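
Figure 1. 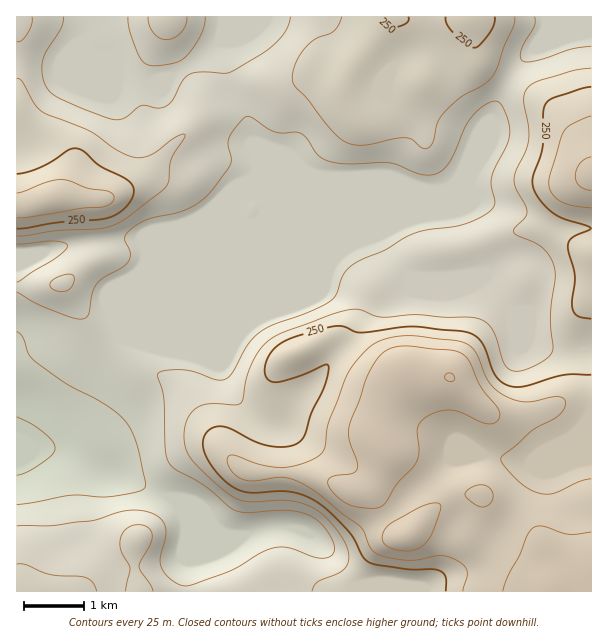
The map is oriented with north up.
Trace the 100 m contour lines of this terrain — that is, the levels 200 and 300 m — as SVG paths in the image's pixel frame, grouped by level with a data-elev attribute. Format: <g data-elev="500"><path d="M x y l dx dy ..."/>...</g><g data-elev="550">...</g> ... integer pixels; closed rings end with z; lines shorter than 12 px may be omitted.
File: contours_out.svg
<g data-elev="200"><path d="M17 292l21 12 28 12 12 3 8-1 3-4 3-20 5-10 7-7 19-10 6-7 1-8-6-13 3-6 9-8 11-6 29-6 12-4 10-6 9-8 23-30 1-6-3-13 1-8 7-11 10-10 6 1 23 14 7 1 14-1 6 2 6 6 10 15 11 6 19 3 42-1 27 10 11 2 10-2 9-8 7-12 13-30 7-9 8-7 10-6 6 1 5 5 4 10 3 11-1 10-17 36-1 11 4 18-3 6-5 4-13 7-13 5-33 5-14 3-30 17-30 14-10 9-8 21-7 8-21 10-36 13-15 10-11 12-13 25-8 7-9 1-21-8-12-2-18 0-7 4 6 25 2 54 2 8 3 5 33 20 24 20 8 5 12 2 42-2 12 2 10 4 11 8 9 14 3 10-3 6-6 3-8 0-28-10-15 0-14 5-31 18-36 13-9 2-12-5-11-12-2-11 6-21 0-9-5-9-11-6-10-3-11 0-39 11-39 5-34 0"/><path d="M17 244l37-3 11 2 3 3-3 5-10 7-38 24"/><path d="M591 46l-21 3-33 11-13 2-3-3 0-8 13-25 1-9"/><path d="M128 17l2 15 10 25 6 7 9 2 21-3 10-7 15-21 3-9 1-9"/><path d="M290 17l-2 10-6 9-11 11-12 9-31 17-27-1-10 2-8 6-10 19-6 7-9 2-17-2-15 11-9 3-12-3-44-18-9-6-6-7-4-12 1-14 4-10 14-21 2-12"/></g><g data-elev="300"><path d="M402 551l14-1 11-8 5-9 6-17 3-9-1-3-8-1-12 4-27 15-7 6-4 8 2 7 6 5z"/><path d="M591 532l-21 2-27-8-6 0-4 2-5 6-8 21-11 19-6 17"/><path d="M359 507l16 1 8-2 14-23 17-17 5-13-1-25 3-6 5-5 12-6 12-1 11 2 25 12 8-1 4-3 2-6-2-6-16-20-12-26-7-8-13-4-49-4-15 5-11 11-9 16-17 50 0 10 8 24 0 8-6 4-19 3-4 5 2 7 9 10 9 5z"/><path d="M477 506l5 1 4-1 6-6 0-8-6-6-10 0-10 6 0 5z"/><path d="M591 157l-6 2-4 3-4 6-2 8 1 6 3 4 6 3 6 2"/></g>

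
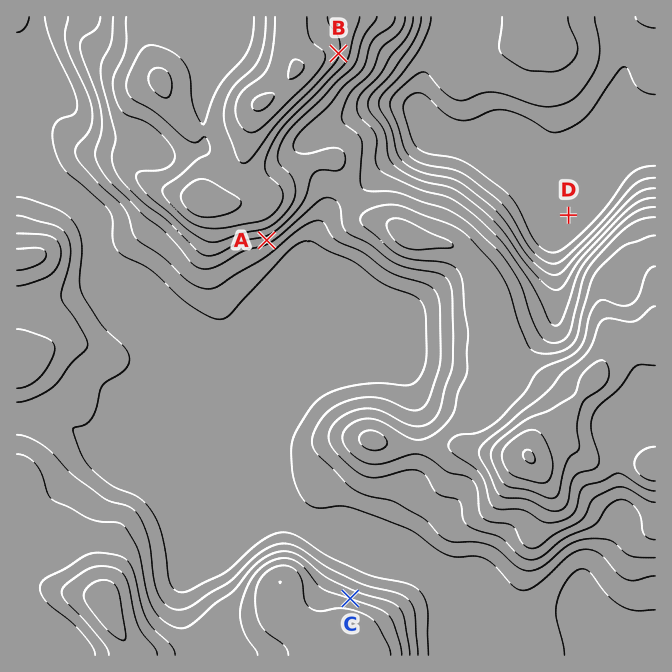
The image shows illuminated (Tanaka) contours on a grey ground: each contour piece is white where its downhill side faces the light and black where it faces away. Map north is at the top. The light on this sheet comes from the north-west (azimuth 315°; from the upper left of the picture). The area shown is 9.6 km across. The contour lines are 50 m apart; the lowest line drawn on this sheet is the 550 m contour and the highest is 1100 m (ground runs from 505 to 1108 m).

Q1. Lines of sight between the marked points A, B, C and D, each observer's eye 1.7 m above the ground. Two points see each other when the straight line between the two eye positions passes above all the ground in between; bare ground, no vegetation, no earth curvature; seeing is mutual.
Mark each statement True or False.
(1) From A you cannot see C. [False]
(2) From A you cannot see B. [True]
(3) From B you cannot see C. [False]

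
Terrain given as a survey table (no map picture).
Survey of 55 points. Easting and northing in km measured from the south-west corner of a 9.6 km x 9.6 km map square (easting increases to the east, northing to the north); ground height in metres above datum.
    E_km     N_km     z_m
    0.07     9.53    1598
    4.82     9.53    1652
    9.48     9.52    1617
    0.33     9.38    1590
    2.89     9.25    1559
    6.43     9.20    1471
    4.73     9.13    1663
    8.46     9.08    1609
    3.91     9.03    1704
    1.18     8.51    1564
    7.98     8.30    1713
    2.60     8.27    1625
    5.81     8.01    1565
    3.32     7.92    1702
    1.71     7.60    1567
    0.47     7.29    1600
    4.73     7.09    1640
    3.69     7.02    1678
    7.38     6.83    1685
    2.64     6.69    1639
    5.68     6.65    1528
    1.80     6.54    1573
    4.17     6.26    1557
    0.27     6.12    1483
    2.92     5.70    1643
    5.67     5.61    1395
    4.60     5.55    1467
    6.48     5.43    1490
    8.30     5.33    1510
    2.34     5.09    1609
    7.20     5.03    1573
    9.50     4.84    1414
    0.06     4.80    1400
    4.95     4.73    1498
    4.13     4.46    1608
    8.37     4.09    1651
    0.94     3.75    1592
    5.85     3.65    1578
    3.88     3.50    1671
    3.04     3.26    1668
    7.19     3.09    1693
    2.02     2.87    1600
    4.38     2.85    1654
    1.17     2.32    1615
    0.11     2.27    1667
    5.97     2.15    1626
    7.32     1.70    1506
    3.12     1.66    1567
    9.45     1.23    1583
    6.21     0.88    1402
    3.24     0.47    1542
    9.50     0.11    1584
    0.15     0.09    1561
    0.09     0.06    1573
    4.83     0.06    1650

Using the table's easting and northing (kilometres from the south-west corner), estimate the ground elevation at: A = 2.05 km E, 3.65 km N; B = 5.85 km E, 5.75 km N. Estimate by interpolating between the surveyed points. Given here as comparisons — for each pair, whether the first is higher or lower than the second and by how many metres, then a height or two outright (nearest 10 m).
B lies lower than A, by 250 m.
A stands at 1670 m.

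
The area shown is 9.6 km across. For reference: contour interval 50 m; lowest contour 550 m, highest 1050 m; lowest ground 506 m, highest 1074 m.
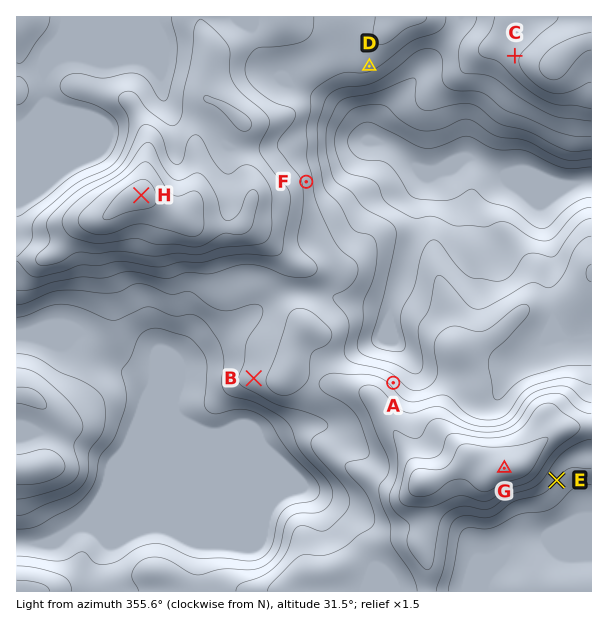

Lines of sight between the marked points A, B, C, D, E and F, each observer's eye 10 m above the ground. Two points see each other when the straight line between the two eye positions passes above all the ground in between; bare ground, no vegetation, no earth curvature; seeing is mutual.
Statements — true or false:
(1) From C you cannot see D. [false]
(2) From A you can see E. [false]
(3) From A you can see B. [false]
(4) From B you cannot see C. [true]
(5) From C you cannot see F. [false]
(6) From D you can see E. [false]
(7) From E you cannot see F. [true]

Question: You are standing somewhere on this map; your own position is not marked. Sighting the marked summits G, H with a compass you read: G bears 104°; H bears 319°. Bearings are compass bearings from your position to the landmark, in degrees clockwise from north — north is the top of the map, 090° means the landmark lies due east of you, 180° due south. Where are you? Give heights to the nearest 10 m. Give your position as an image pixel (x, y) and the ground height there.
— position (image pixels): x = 344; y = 428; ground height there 760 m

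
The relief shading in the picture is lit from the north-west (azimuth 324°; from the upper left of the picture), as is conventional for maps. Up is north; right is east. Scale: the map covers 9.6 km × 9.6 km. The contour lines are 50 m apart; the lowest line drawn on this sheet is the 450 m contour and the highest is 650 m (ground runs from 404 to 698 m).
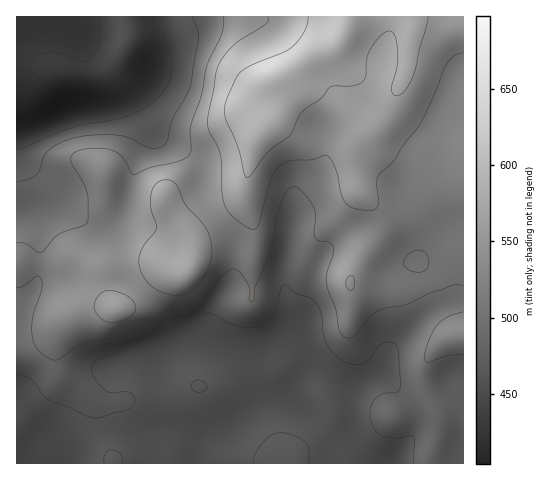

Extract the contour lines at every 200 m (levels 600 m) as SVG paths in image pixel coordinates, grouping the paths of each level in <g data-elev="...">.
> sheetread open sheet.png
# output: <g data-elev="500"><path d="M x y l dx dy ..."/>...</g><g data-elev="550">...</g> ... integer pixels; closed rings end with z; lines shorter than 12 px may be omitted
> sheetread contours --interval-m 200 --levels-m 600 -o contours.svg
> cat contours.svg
<g data-elev="600"><path d="M109 322l13-1 11-7 3-7-5-8-8-5-12-4-7 1-5 4-4 7 0 9 6 8z"/><path d="M169 294l9 1 7-1 11-7 12-18 3-10 1-9-2-13-5-10-19-22-10-20-4-4-6-1-8 2-6 8-1 17 6 21-2 4-13 16-3 14 2 10 7 11 9 7z"/><path d="M349 290l4 0 1-5 0-7-3-3-3 2-2 4 0 5z"/><path d="M268 17l1 3-3 4-30 19-15 18-5 12-8 46 1 11 8 16 3 9 2 37 3 14 4 7 6 5 17 11 4 0 3-5 11-41 4-10 7-8 11-5 19 0 14-5 3 1 8 13 5 25 5 9 5 4 9 3 10 1 6-2 3-7-2-19 1-7 15-15 10-16 18-22 26-60 8-8 8-2"/></g>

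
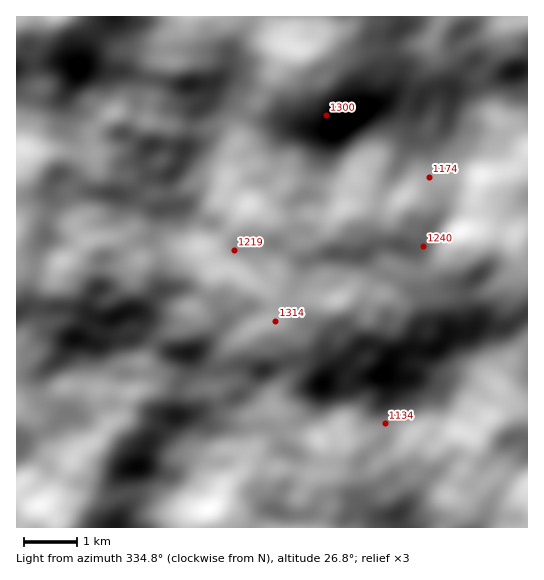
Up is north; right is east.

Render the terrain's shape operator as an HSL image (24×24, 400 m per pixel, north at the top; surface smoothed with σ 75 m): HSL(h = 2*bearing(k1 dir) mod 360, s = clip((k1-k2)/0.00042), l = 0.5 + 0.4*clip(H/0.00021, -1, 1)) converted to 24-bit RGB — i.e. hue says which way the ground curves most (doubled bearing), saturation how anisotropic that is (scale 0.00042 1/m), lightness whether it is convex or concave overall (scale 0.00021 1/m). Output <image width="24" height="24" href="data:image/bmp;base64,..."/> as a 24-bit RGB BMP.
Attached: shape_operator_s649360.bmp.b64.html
<image width="24" height="24" href="data:image/bmp;base64,Qk32BgAAAAAAADYAAAAoAAAAGAAAABgAAAABABgAAAAAAMAGAAATCwAAEwsAAAAAAAAAAAAAdcHiwObY9peU84Wjv9zPLN7/AGXZBAeTRlfi8Nvc0yx5RAsqcnIrgpU+y8ZOy+yEw8t7t66CJTaLDAZ+fYDEnGXIMo+dXryqRI6Lm3g63XRD+OC8xuqnQXqMExAjESIiJEkpxokq0wBculauaMvCfkq3wdai3vLMnd7On5vJUxvUByd9iTyXqmWLasSoRN3GSCsfpac8uc2U9OTC/6VbSS8XDRgmImyAJHhlIxsywkNs0s6gkmO8Q1eN1fPI1vbVd3u/l3i3fiWUPxZhMT1tt610l9R6H0gnK3FASO5XTKpf3aec/s3Q0pjPEF6aITVhNkRcJSFUV4NS4ch3hTlOX9mzzP/Xst3KiWynXjeKlSHOaBm/PCu91J+e02owXSYykNPEZ65PSI4sPawr8+bV9LTZjBePHRMgMC8hGiosP4w4s8BXjsmEcP+ERfNGpkYztHEzMC1eRBhHdTuQOU+Tp0mc95DAo3TJsmZxpnp1k9alZOO9dqQ8/xdK6QC6b0nOJ0myLUSELptFZLxyztV61P9SJC0GMCcDx4wAJxsMIyQPWYgWFTYwTmVnuINizKuf1qAqSO5Xm+6zXEmXditTk0BV4Tyct1u+Ry+NfB+To8dzIWUe5aYa/8BacW4lSmUsvaUOOxkgLGQxJdVBElFYMF9oe6dm0F0s7eins/lsM1cQJx0MXnErVDJovUkmljwPIBMtRkCVwp11n0q7S81B7/PDvmbTYUOOx3mYVVKnYdCbKaBXHEtWHE5OVjxCyFhR6fqx7qFgbBwgZo4tI3UkIRIXmzQq573IGjLjFsHWq7XUqX3Tt9rT1+XIuDTIxVbGhHO4qKXbfpK3pFuJERYjESIRGSkQZ50npvk1u4hf0XaqdLSKWytZPyxPJ/h4dOPXjEDeTU62NKVqelut1ty3t4uOv0Hck7LXtsvolkXR15a+wDzEaxmqSzaIPImaINklodixe37OzKDRg227hw7imrvri//DHEhXZh9jrcyTWGCyT7e/staSiMfCRUbQ3rniimS1rkDMxHyYl0rOkhnTaWLXUnffvcLUzO/cKT7k3YLK337QI3DuwuLkv6bRJgqrHaHzwOLlS0/RqUWezemhdWpLdHVLkZE7gzY0kjE/q7iDiCKkwzvCVrxiK3mesde2ttOGGCFHulB617uvS362dcSjv3y+HDTcSn7NmD9DUREhqtU+08ZAmUVUf1IsjIIyUGU1iLNDj5JBEzSVp4DZ5t3uI3nvque54mVcOiNfOdGOpcyRs1y3poBfXq5PL1NUPR0qaxQ+tXOPs9ahiMmlfjmfsprVr5THgkm6jsPBj8OoAXqTRbbtzrXge3rQyn2p4F02YsRxO4dflVw4kW8qoKcvfU0lPzMnHSxLPaLJo9PWvtzIukl2Vq24RoC6x5jXmXrRlaHTy8HXR3G/BkE8nIZCplJBhmE418F6srdcXTVNdykfvNNNW7JdkluHSVeoF+byNXWlXKRFr1Yovn1rgrJmLqmPczp5zseJN8mCx3GPuWGmHkyVQkiqtz6Uv1N248HI34aaMzacgJ/Q1c2ynFBumlNYLdlUI5yUHC1enz9esbt2l6Rhz9ltLVEoL2ZsybN/ycRHQ1srhKlSO4KWFh9cs0GYw4q+uIKL6aWhelTBa0mU115JvTo/ZbFWrNqKGUVVChApn21WzpE3i3oo0oUAdoEIBC8Sb6Iu51Ace5Y5V6MxJk9HFREiZ406SrxibD8f+sMedZ9FXiVp2Whosera1uvzp6XbQxmFCgw2ai835DYHsToT348Y9/ZCBjYKDCwHqcIbidRjlJ1XFhQwLFRzYsKGQ4k+iGAl+f9GT4EtKmRvlN2AotuHq25BkSMZTyM1EA8kNSlZ2HGUzp2v1MTM8N3XvmfEF3l5BP8hbstOa0I/KEllHo94d3MsQxIVV7dC8+ySiHEgHD4UWP4AhacxbSItvzIfd0FiFxtFKldmT5u65d3Y07zS6dDi2qXgiZ/imeLVRU6mgE+SXJqVHRVCMxMNU0kcMqhz5HUO5KxEGOWJePeeLonFLyvcyb3mqjn1eB6/L5utEOnbqbnT7NvlwYKv1bO7rc7Ii5uyMy+ufnPGo16+IQAz2xa4j9uNfiy74aO53vPYqvngQ9OpN1F7NUiAo12cqBeqxGS/dfLcE9D/abPBwXGN5pWx1qqguceTbql+KlCnoiy0jBtyOQaVa33b6dDerH/w1+T07u3dzoKTeIRFM2tpFn6QKiixnRviyObcqNvMIDhaUVQwhGUz15or6dds0LOKraJ6KjBYJxRZ3i22JnKqMsvds4/S"/>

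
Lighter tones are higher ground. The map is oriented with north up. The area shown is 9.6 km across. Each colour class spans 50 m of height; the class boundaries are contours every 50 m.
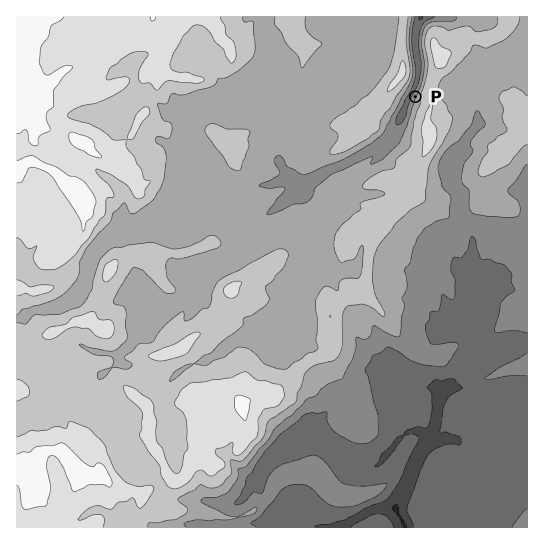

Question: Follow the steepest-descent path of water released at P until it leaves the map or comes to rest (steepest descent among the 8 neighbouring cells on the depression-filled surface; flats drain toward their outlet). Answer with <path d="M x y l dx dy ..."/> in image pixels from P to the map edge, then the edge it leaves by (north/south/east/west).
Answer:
<path d="M415 97l-4-3 6-11 0-4 1-1 0-19-1-1 0-5-2-2 0-20 2-1 0-4 4-9"/>
exit: north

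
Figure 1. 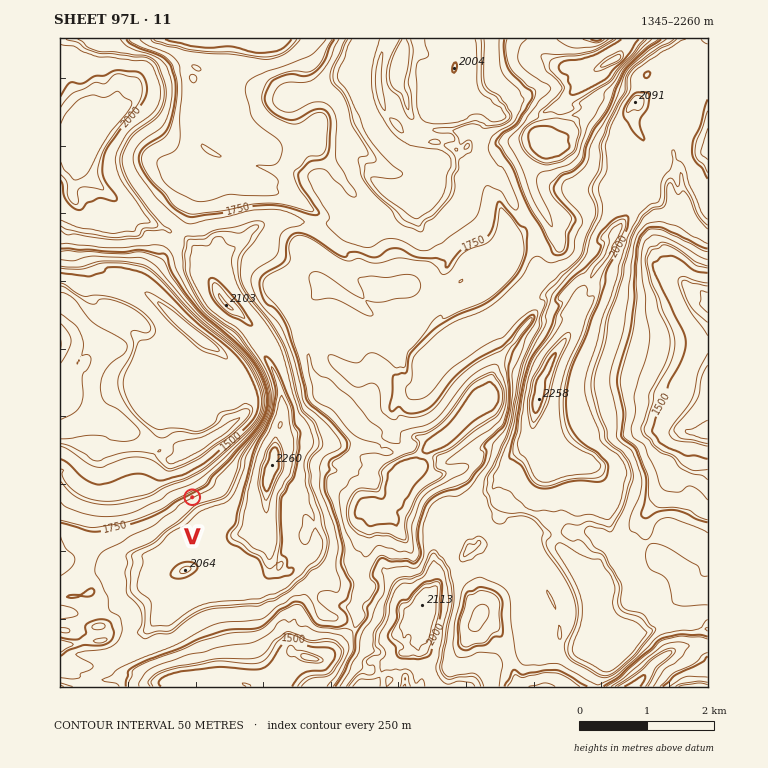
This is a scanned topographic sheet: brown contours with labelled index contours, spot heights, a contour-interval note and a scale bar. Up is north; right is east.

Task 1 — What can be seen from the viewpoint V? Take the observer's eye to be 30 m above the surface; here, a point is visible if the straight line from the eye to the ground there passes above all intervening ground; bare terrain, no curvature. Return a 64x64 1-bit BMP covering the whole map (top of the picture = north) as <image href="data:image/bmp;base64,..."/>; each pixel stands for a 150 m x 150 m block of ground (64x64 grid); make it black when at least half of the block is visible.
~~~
<image width="64" height="64" href="data:image/bmp;base64,Qk0+AgAAAAAAAD4AAAAoAAAAQAAAAEAAAAABAAEAAAAAAAACAAATCwAAEwsAAAIAAAAAAAAA////AAAAAAAAAAAAAAAAAAAAAAAAAAAAAAAAAAAAAAAAAAAAAAAAAAAAAAAAAAAAAAAAAAAAAAAAAAAAAAAAAAAAAAAAAAAAAAAAAAAAAAAAAAAAAAAAAMAAAAAAAAAAwAAAAAAAAADAAAAAAAAAAP+AAAAAAAAA/8AAAAAAAAD/4AAAAAAAAP/4AAAAAAAA/5wAAAAAAAD//6AAAAAAAP8/4AAAAAAA/8fwAAAAAAD/4/AAAAAAAPHw+AAAAAAA//14AAAAAAD//jAAAAAAAP//GAAAAAAA///4AAAAAAD///wAAAAAAP///AAAAAAA///8AAAAAAD5//gAAAAAAPn/+AAAAAAA8P5wAAAAAADw+OAAAAAAAPAx4AAAAAAA+GfgAAAAAAD4T8AAAAAAAP2fgAAAAAAA/z8AAAAAAAD//gAAAAAAAP/4AAAAAAAA//AAAAAAAAD/8AAAAAAAAP/wAAAAAAAA//AAAAAAAAD5wAAAAAAAAGAAAAAAAAAAdAAAAAAAAAB4AAAAAAAAAHAAAAAAAAAAMAAAAAAAAAAQAAAAAAAAABAAAAAAAAAACAAAAAAAAAAEAAAAAAAAAAQAAAAAAAAAAsAAAAAAAAABwAAAAAAAAACgAAAAAAAAAAAAAAAAAAAAAAAAAAAAAAAAAAAAAAAAAAAAAAAAAAAAAAAAAAAAAA=="/>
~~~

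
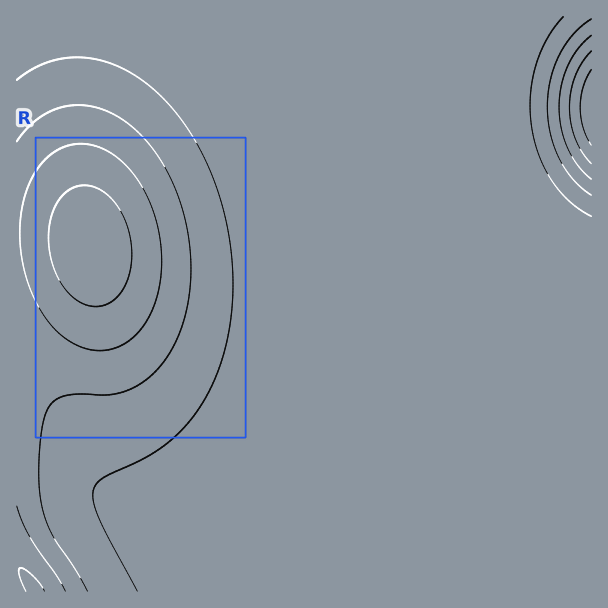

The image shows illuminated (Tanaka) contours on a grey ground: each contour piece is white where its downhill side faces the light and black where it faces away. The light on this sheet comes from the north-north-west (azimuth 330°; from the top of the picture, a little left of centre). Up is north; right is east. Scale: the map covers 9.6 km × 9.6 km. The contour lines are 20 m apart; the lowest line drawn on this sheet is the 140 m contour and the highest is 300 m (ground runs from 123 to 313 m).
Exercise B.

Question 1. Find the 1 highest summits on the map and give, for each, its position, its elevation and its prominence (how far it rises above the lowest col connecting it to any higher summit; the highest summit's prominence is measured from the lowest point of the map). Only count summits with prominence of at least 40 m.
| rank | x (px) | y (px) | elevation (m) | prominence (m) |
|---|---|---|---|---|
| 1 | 90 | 245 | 313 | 190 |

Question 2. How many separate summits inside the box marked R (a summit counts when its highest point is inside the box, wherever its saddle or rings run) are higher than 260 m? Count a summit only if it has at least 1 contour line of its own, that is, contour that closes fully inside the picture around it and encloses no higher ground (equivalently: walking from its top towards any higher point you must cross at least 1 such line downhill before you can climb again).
1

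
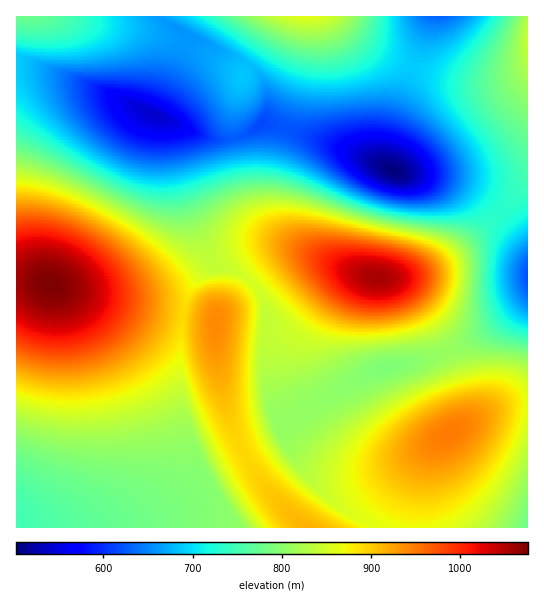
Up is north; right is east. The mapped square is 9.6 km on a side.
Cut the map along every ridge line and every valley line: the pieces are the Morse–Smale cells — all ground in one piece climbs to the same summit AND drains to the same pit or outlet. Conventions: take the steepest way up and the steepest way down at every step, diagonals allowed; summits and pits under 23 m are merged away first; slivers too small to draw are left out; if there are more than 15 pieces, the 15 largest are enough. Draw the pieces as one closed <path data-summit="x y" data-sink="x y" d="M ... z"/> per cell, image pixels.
<path data-summit="377 278" data-sink="394 171" d="M267 123l-5 0-11 9-16 7 13 66 5 10 14 16 15 9 39 18-8-2-26 1-17 10-18 15 7 8 6 16 2 13-3 14 0 26 5 30 8 20 7 10 3 1 92-52 30-4 37-12-7-19-24-36-16-14-16-5 30-3 25-11 32-23 30-30-14-12-27-15-30-8-30-3-62-28z"/><path data-summit="50 285" data-sink="154 114" d="M185 44l-16 39-15 32-37-19-55-23-29-10-17-1 1 219 28 2 69 20 63 12 7-1 4-21 11-16 12-12 0-7-14-25-9-24-9-35-7-47-3-5 41 17 24 0-1-26 8-32 0-7-6-5z"/><path data-summit="50 285" data-sink="17 527" d="M37 281l-21 1 0 245 99 1 8-3 27-14 17-14 16-18 5-13 1-24-9-57 0-44 4-26-70-12z"/><path data-summit="450 433" data-sink="394 171" d="M446 352l-37 12-30 4-99 57 1 8 8 17 23 32 27 25 36 21 41-1 3-41 8-29 6-11 21-15 9-10 1-11-3-16-9-31z"/><path data-summit="307 17" data-sink="394 171" d="M337 16l-180 1 41 23 44 20 15 12 6 7 5 15 0 15-5 14 48 13 78 32-2-14 2-16 10-32 14-37-35-17-16-11z"/><path data-summit="527 39" data-sink="394 171" d="M415 68l-4 5-19 54-5 27 1 12 11 7 36 4 31 10 20 12 15 13 27-33 0-108-25 10-32 2-38-8z"/><path data-summit="215 323" data-sink="17 527" d="M191 316l-8 1-3 24 1 58 8 43 0 19-4 13-10 16-16 14-22 15-21 8 189 1-40-41-14-21-14-25-9-26-8-32-4-26 0-35z"/><path data-summit="215 323" data-sink="394 171" d="M253 283l-31 26-6 10 0 38 4 26 8 32 9 26 14 25 14 21 41 41 68 0-1-3-34-18-14-12-28-32-13-24-4-14 7-4-11-15-11-35 0-65-6-16z"/><path data-summit="450 433" data-sink="527 523" d="M527 403l-17 1-21 7-36 20-20 15-6 11-6 16-5 36 1 19 111-1z"/><path data-summit="21 17" data-sink="154 114" d="M66 16l-49 0-1 45 17 2 29 10 55 23 37 19 15-32 15-38-13-6-29-8-47-7z"/><path data-summit="377 278" data-sink="527 275" d="M501 212l-39 36-24 16-25 11-30 3 16 5 16 14 18 26 14 28 24-11 18-11 24-18 15-16 0-50-15-20z"/><path data-summit="377 278" data-sink="154 114" d="M171 121l-2 1 3 5 4 34 12 48 9 24 20 34 21 5 11 8 5 1 16-14 17-10 26-1 8 2-46-22-8-5-14-16-8-18-11-58-24 0z"/><path data-summit="527 39" data-sink="438 17" d="M527 16l-94 0-20 51 20 8 38 8 24 0 18-4 15-9z"/><path data-summit="450 433" data-sink="527 275" d="M527 296l-14 15-24 18-42 22 12 32 4 18 1 13-5 13 40-20 29-5z"/><path data-summit="307 17" data-sink="438 17" d="M431 16l-94 1 25 24 16 11 35 16z"/>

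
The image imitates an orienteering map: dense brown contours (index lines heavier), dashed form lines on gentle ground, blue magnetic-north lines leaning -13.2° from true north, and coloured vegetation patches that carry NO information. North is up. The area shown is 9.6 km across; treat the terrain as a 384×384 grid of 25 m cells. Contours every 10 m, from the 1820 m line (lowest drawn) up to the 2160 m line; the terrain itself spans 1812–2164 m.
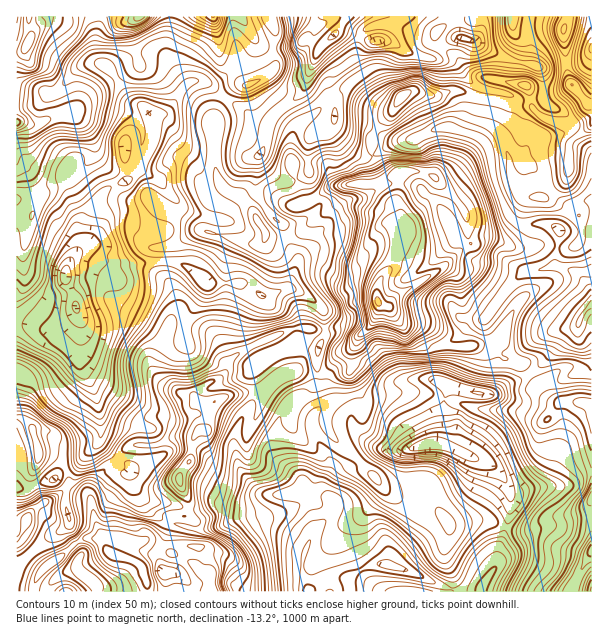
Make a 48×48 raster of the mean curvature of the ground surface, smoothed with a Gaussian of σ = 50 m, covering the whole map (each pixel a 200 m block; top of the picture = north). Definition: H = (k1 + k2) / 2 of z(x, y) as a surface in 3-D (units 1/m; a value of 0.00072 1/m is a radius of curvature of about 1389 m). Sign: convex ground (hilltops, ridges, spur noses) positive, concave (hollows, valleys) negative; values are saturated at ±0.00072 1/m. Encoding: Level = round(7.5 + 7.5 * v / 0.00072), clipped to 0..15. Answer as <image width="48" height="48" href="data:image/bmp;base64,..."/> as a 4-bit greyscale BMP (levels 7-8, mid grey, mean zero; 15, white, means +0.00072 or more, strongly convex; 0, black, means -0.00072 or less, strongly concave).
<image width="48" height="48" href="data:image/bmp;base64,Qk32BAAAAAAAAHYAAAAoAAAAMAAAADAAAAABAAQAAAAAAIAEAAATCwAAEwsAABAAAAAAAAAAAAAAABEREQAiIiIAMzMzAERERABVVVUAZmZmAHd3dwCIiIgAmZmZAKqqqgC7u7sAzMzMAN3d3QDu7u4A////AG02tiRmu1lX4EqIVleUiaqoIXdEeqhr6F2yMkZ31gJ59HuIVYdkaHUgOsZzR5hF3Eb/M4y6xXmol+qHVYmIhTRHvaZWIohkfXJK8H2GZaqc38aHVWmIiHVYq6dURGmXfMZCj9uczHmZt3V3Z0iIiER4ibmGSZiWZctnBbmn2ENIEVV4dlWYmTapiaqah8llWP2ICOSIJau6plaKqWhomGqpiaiacoypeUv3O+N0RDPGSWZmeZg1VqqIiYd4c0iHjiJobud1aY+0eYMjNHVEWdh4mYaJZEVUJIkQmLVVZt90iGWrlFWKrcmavJeHNndmU36HkG2FY072iCuoZGuInMq97IRER4uoh124oRbJhQH2hk1WeLh6thABVCNUdquHZ11pxkKey5bZoW1Hm5aqdWdBAmZoZ6pmV3+vp4R3UWfO9E2EmlmXe4eZd2Z2R5uGZ+6GZ1SrqWSGtijDeViGi2V4iWeIm5vWd5pDV0V3d0mpylS3OWWGe3eIeK3bumaaqndGmEdVeJ7Ij+iqQ4hVV3iquHMACJiKulmIhFZXi6t9xjWbqWh8liRVMRNnVYqDRrypVGZ6unVFe1RZvndd2TNCE4u7mpWrh6iHRmaLyWQ0q7RVaGPJiIVbuIiJmrpouWRFd2Z6uHZFh522V3C89EbXis/XiEaHNFVndmZXiZdpqXfP17U2+0j5mXd4yVRGNmd4dVd2abhqqIZWjNWEH57ZqkYjy0Z3NWeYQ4mHaLl3iIYxSnAIPu+FhSlzfoVngpWKVKqGZoqleWVFhyN6T9tyMDhmOtl3iLp1WJhleJqBJkVnI3m7XbSvkYpXVau6mLuhGZhmi7k1aVV5dppKaOhF/qvGdkWIV7iUKId2ZTNViFablGdatJqIS8SYRWdGd8l3VnZpy7lmV5vJdXVj11uYhXnVXKqZyqtZVmV7h2iszKe6eYeCrFqahjmriHmUmY1IV3Wad1a9dVfkJ5Ziarq7ZUurREQxiZ1nZpd4eJdWZ2yBmWhlm4m5c2zJBIZ5umi4eGeJq4NriIlKzKRDRrulVarHCrvFNmaZiWRm2ka5iqiJZ3rvt1mBaqmyK5l6lpp1mXhiZUi3qXmIeAat/cqXzWmgiXZd1nl1WZl4SpeXtzQ43DtkQn//7JqQqGZb5Vh2RKs1hLlnx0UF6lt2eDMQeZuBp3hqxWhDV5gVopd3uGlVtyVVb3ABWWY0p3dZtaynrbg0pISJuWdlqlU0e5ZEESNoeINYW8fLu7h4hFWaundzi6hEqL92dFiIh1zoN1Npq6hlFFaqpzWGNqtFyZ+nmXeImKkRf4Q1ibplWZWJZqpFhFqFm4/+7ryWM6Va62FFaqdpqpYzOM7pVSyKVoe/dqV97/lO+J65NERquYdliGaPtgqWmIZpZVjbdDAMcsxKUiNoh2d3uVdq2SKqesYQA5dWMkRdhPxHtldERVZmmEmqcHBZoANZuYQFi6dPk554qVnZM0ZllUts4FgEuEiIuhJFvlePtaqYp2bf9UZ483pOiFmUncqHmpqTrzd/1Q=="/>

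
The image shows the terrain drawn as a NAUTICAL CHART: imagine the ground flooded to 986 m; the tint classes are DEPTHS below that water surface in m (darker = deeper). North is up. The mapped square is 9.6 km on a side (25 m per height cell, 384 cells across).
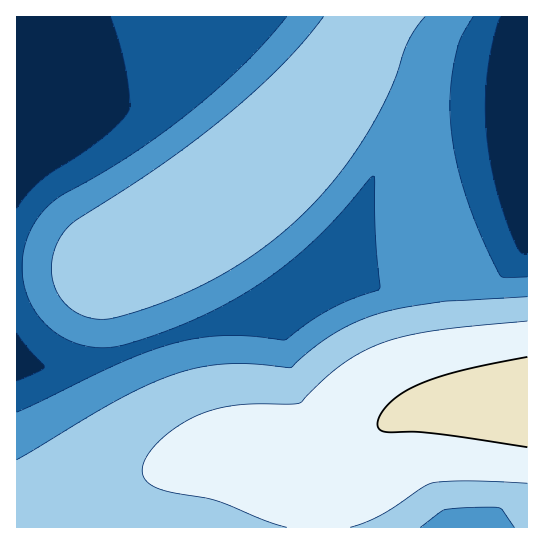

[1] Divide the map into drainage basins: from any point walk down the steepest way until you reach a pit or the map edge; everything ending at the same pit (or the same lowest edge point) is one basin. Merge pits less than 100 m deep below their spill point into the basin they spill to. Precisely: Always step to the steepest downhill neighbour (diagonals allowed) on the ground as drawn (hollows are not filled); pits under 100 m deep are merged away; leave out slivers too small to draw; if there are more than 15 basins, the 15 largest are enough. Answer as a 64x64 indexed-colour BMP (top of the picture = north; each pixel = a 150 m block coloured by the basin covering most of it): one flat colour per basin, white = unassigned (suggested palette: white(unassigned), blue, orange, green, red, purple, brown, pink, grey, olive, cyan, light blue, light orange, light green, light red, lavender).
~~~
<image width="64" height="64" href="data:image/bmp;base64,Qk12CAAAAAAAAHYAAAAoAAAAQAAAAEAAAAABAAQAAAAAAAAIAAATCwAAEwsAABAAAAAAAAAA////ALR3HwAOf/8ALKAsACgn1gC9Z5QAS1aMAMJ34wB/f38AIr28AM++FwDox64AeLv/AIrfmACWmP8A1bDFACIiIiIiIiIiIiIiIiIiIiIiIiIzMzMzMzMzMzMzMzMzIiIiIiIiIiIiIiIiIiIiIiIiIjMzMzMzMzMzMzMzMzMRESIiIiIiIiIiIiIiIiIiIiIiMzMzMzMzMzMzMzMzMxEREREiIiIiIiIiIiIiIiIiIiIzMzMzMzMzMzMzMzMzERERERESIiIiIiIiIiIiIiIiIjMzMzMzMzMzMzMzMzMRERERERESIiIiIiIiIiIiIiIiMzMzMzMzMzMzMzMzMxERERERERERIiIiIiIiIiIiIiIjMzMzMzMzMzMzMzMzEREREREREREREiIiIiIiIiIiIiMzMzMzMzMzMzMzMzMRERERERERERERESIiIiIhERERETMzMzMzMzMzMzMzMxERERERERERERERERERERERERERETMzMzMzMzMzMzMzEREREREREREREREREREREREREREREzMzMzMzMzMzMzMRERERERERERERERERERERERERERERMzMzMzMzMzMzMxERERERERERERERERERERERERERERETMzMzMzMzMzMzERERERERERERERERERERERERERERERETMzMzMzMzMzMRERERERERERERERERERERERERERERERETMzMzMzMzMxERERERERERERERERERERERERERERERERERERETMzMzERERERERERERERERERERERERERERERERERERESIiIiIRERERERERERERERERERERERERERERERERERERIiIiIhERERERERERERERERERERERERERERERERERERIiIiIiEREREREREREREREREREREREREREREREREREREiIiIiIRERERERERERERERERERERERERERERERERERESIiIiIhERERERERERERERERERERERERERERERERERESIiIiIiERERERERERERERERERERERERERERERERERERIiIiIiIREREREREREREREREREREREREREREREREREREiIiIiIhERERERERERERERERERERERERERERERERERESIiIiIiERERERERERERERERERERERERERERERERERERIiIiIiIREREREREREREREREREREREREREREREREREREiIiIiIhERERERERERERERERERERERERERERERERERESIiIiIiERERERERERERERERERERERERERERERERERESIiIiIiIRERERERERERERERERERERERERERERERERERIiIiIiIhEREREREREREREREREREREREREREREREREREiIiIiIiERERERERERERERERERERERERERERERERERESIiIiIiIRERERERERERERERERERERERERERERERERESIiIiIiIhERERERERERERERERERERERERERERERERERIiIiIiIiEREREREREREREREREREREREREREREREREREiIiIiIiIREREREREREREREREREREREREREREREREREiIiIiIiIhERERERERERERERERERERERERERERERERESIiIiIiIiERERERERERERERERERERERERERERERERERIiIiIiIiIREREREREREREREREREREREREREREREREREiIiIiIiIhERERERERERERERERERERERERERERERERESIiIiIiIiERERERERERERERERERERERERERERERERERIiIiIiIiIRERERERERERERERERERERERERERERERERIiIiIiIiIhEREREREREREREREREREREREREREREREREiIiIiIiIiERERERERERERERERERERERERERERERERESIiIiIiIiIRERERERERERERERERERERERERERERERERIiIiIiIiIhEREREREREREREREREREREREREREREREREiIiIiIiIiERERERERERERERERERERERERERERERERESIiIiIiIiIRERERERERERERERERERERERERERERERERIiIiIiIiIhEREREREREREREREREREREREREREREREREiIiIiIiIiERERERERERERERERERERERERERERERERESIiIiIiIiIRERERERERERERERERERERERERERERERERIiIiIiIiIhEREREREREREREREREREREREREREREREREiIiIiIiIiEREREREREREREREREREREREREREREREREiIiIiIiIiIRERERERERERERERERERERESERERERERIiIiIiIiIiIhEREREREREREREREREREREREiIiIiIiIiIiIiIiIiIiERERERERERERERERERERERESIiIiIiIiIiIiIiIiIiIREREREREREREREREREREREREiIiIiIiIiIiIiIiIiIhERERERERERERERERERERERERIiIiIiIiIiIiIiIiIiERERERERERERERERERERERERESIiIiIiIiIiIiIiIiIREREREREREREREREREREREREREiIiIiIiIiIiIiIiIhERERERERERERERERERERERERESIiIiIiIiIiIiIiIiEREREREREREREREREREREREREREiIiIiIiIiIiIiIiIRERERERERERERERERERERERERERIiIiIiIiIiIiIiIhEREREREREREREREREREREREREREiIiIiIiIiIiIiIi"/>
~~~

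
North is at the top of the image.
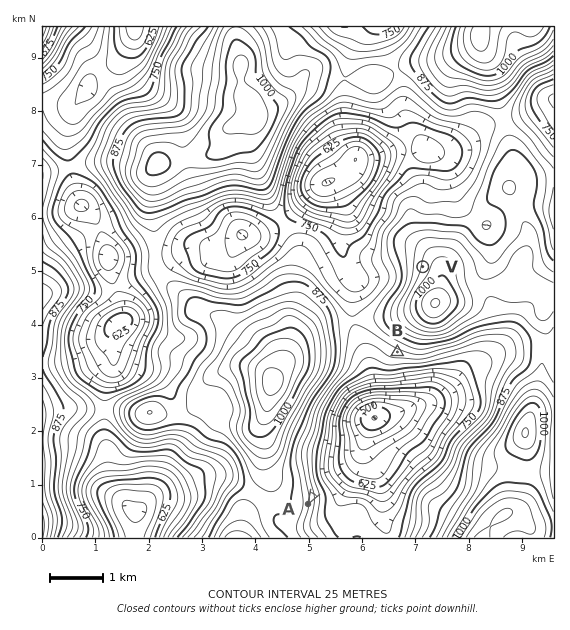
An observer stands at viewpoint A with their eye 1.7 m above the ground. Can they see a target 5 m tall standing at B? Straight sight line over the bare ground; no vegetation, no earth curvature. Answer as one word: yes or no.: yes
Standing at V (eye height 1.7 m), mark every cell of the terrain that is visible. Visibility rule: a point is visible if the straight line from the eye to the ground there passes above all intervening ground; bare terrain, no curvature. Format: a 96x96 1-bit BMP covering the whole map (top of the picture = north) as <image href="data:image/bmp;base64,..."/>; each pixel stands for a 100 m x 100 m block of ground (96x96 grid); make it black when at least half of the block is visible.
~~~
<image width="96" height="96" href="data:image/bmp;base64,Qk2+BAAAAAAAAD4AAAAoAAAAYAAAAGAAAAABAAEAAAAAAIAEAAATCwAAEwsAAAIAAAAAAAAA////AAAAAAAAAAAAP/wAAAAAAAAAAAAAP/wAAAAAAAAAAAAAH/wAAAAAAAAAAAAAD+IAAAAAAAAAAAAAB4IAAAAAAAAAAAAAAwYAAAAAAAAAAAAAAAcAAAAAAAAAAAAAAAcAAAAAAAAAAAAAAAcAAAAAAAAAAAAAAA+AAAAAAAAAAAAAAB+AAAAAAAAAAAAAAB+AAAAAAAAAAAAAAB+AAAAAAAAAAAAAAA+AAAAAAAAAAAAAAA+AAAAAAAAAAAAAAA+AAAAAAAAAAAAAAB/AAAAAAAAAAAAAAB/AAAAAAAAAAAAAAB/AAAAAAAAAAAAAAB/gAAAAAAAAAAAAAB/gAAAAAAAAAAAAAB/gAAAAAAAAAAAAAB/wAAAAAAAAAAAAAB/wAAAAAAAAAAAAAA/4AAAAAAAAAAAAAA/4AAAAAAAAAAAAAA/8AAAAAAAAAAAAAA/8AAAAAAAAAAAAAA/+AAAAAAAAAAAAAB/+AAAAAAAAAAAAAB//AAAAAAAAAAAAAB//gAAAAAAAAAAAAD//gAAAAACAAAAAAAP/gAAAAACAAAAAAAf/wAAAAACAAAAAAA//wAAAAADAAAAAAA//4AAAAADAAAAAAB//4AAAAADAAAAAAA//4AAAAADAAAAAAAP/8AAAAADgAAAAAAP/+AAAAADwAAAAAAP//gAAAAD4AAAD4Af//wAAAAD8AAAH4Af//4AAAAD+AAAPwA////AAAAD/AAAPAAf///+AAAD/AAA+AAf/+A/AAAD/gAB8AAf/8AfAAAD/AAH4AAf/8APAAAD/AAP4AAf/+AOAAAD/AAf4AAf//gOAAAD+AAf4AAf//wOAAAD+AAf8AAP///8AAAD8AAf8AAH//H4AAAD8AAf+AAH/8HwAAAD4AAf/AAH/4DwAAADwAAf/gAH/wBgAAADgAA//wAP/AAAAAADAAA//4A/+AAAAAACAAB//+H/8AAAAAACAAB/////4AAAAAACAAB/////wAAAAAAAAAA/////gAAAAAAAAAA/////AAAAAAAAAAA////+AAAAAAAAAAA////+AAAAAAAAAAA////+AAAAAAAAAAA////+AAAAAAAAAAA////+AAAAAAAAAAAf////AAAAAAAAAAAPn///AAAAAAAAAAAPA///gAAAAAAAAAAEAP//gAAAAAAAAAAAAP//wAAAAAAAAAAAAP//4AAAAAAAAAAAAP//8AAAAAAAAAAAAH///AAAAAAAAAAAAAf//4AAAAAAAAAAAAP///8AAAAAAAAAAAP///+AAAAAAAAAAAP///+AAAAAAAAAAAP////AAAAAAAAAAAOP////4AAAAAAAAAEH////8AAAAAAAAAAD/////AAAAAAAAAAD/////8AAAAAAAAQB//////AAAAAAAB4A/gH///gAAAAAAB4AfAD///gAAAAAAA8AHAB///wAAAAAAAcAAAAA/+AAAAAAAAcAAAAAP8IAAAAAAAMAAAAAH4AAAAAAAAMAAAAADwEAAAAAAAMAAAAABAHAAAAAAAAAAAAAAAHg="/>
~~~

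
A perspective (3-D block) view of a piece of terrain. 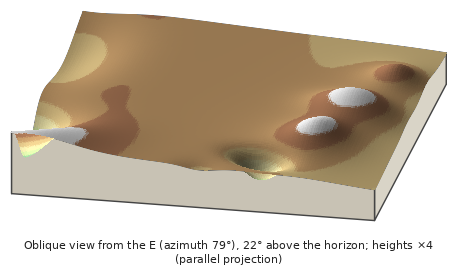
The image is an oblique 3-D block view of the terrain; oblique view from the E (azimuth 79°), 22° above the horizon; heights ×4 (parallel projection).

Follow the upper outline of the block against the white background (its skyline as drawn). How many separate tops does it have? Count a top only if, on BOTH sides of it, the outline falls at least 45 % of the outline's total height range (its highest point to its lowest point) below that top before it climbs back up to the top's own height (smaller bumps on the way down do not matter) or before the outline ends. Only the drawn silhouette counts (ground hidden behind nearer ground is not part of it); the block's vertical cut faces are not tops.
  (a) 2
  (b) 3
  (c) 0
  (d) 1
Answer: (c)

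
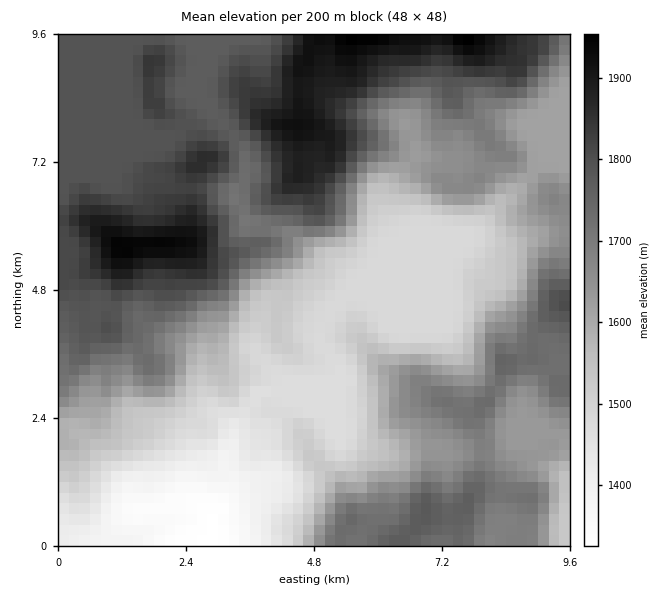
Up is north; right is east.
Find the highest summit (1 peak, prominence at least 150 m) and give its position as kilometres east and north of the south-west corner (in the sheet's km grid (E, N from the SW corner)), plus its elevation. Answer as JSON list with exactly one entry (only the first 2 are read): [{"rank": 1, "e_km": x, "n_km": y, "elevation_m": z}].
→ [{"rank": 1, "e_km": 1.21, "n_km": 5.59, "elevation_m": 1949}]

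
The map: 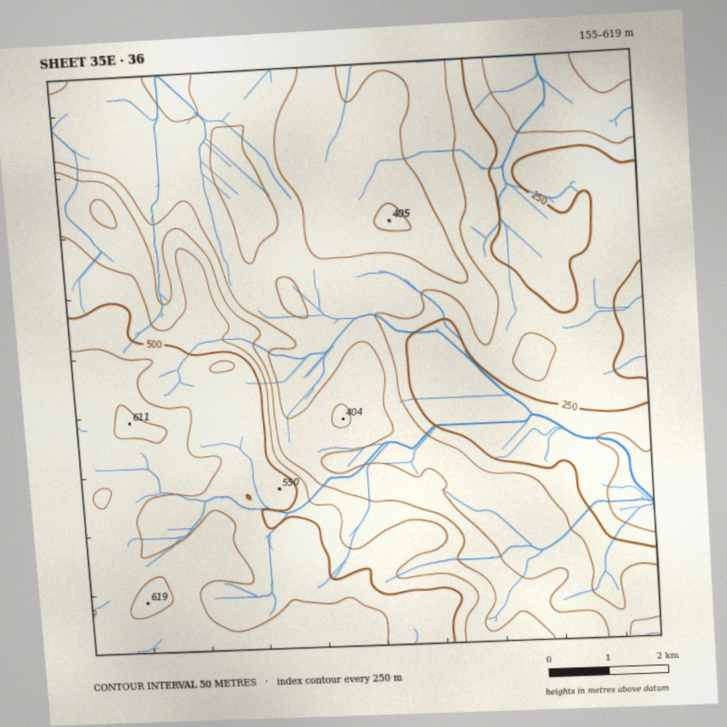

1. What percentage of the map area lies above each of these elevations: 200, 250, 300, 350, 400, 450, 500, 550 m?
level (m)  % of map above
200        96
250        86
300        71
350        49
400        35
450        29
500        23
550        12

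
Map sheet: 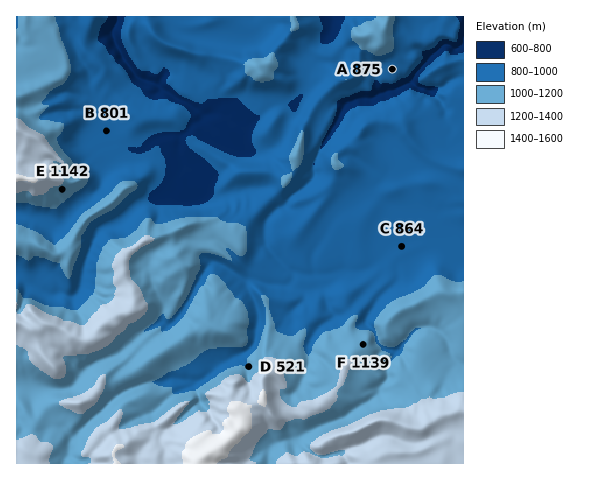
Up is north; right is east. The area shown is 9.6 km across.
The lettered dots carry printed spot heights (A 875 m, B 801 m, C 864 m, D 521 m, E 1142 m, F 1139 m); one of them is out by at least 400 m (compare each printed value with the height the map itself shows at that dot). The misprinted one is D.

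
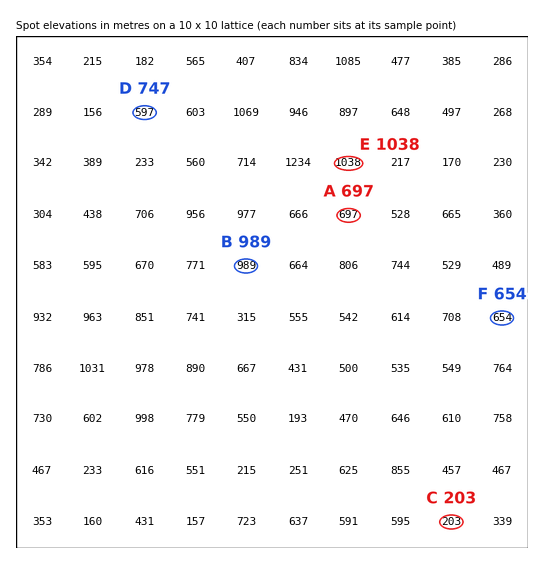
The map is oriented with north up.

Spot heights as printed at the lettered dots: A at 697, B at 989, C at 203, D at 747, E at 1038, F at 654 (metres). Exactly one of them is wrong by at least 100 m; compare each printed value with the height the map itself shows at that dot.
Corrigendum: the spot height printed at D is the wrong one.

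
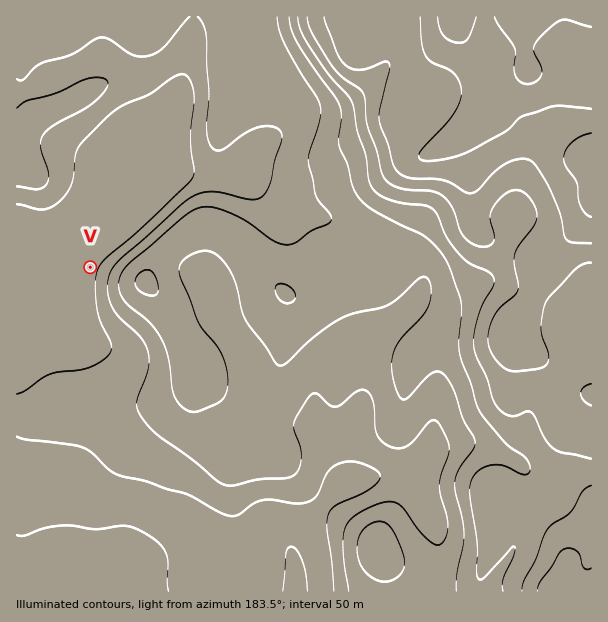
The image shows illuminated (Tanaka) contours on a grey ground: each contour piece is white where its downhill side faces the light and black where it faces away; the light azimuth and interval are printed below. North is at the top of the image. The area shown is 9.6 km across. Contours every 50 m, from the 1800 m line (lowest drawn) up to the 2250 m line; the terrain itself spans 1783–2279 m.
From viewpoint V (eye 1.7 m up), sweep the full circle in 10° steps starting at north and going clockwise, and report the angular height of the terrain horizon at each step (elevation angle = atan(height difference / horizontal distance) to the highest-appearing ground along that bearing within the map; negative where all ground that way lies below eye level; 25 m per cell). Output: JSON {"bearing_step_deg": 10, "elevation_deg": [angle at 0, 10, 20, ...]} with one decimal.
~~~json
{"bearing_step_deg": 10, "elevation_deg": [1.4, 1.1, 0.9, 1.3, 2.4, 3.4, 3.3, 6.0, 8.9, 11.0, 12.2, 12.5, 11.8, 10.3, 8.3, 6.0, 3.6, 1.5, 1.3, 1.1, 0.8, 0.3, -1.0, -1.2, -0.7, -0.2, 0.2, 0.4, 0.5, 0.5, 0.2, 0.3, 2.2, 2.5, 1.7, 1.5]}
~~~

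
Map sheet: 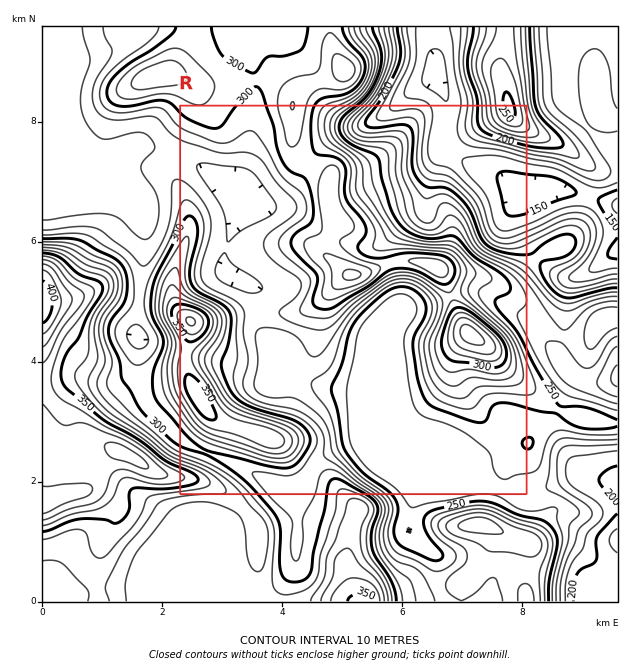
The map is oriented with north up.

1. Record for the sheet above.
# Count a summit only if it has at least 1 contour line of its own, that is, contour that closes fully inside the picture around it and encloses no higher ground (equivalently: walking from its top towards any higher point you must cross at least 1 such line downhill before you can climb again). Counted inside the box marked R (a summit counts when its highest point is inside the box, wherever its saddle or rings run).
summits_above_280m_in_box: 5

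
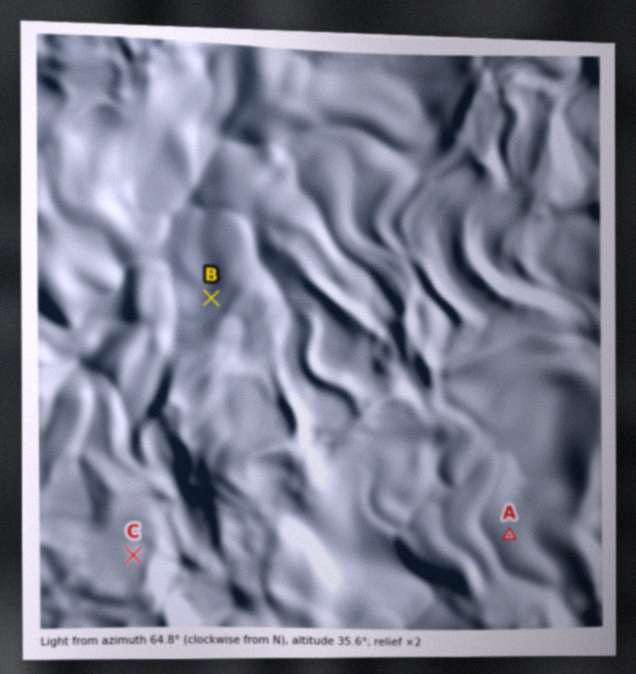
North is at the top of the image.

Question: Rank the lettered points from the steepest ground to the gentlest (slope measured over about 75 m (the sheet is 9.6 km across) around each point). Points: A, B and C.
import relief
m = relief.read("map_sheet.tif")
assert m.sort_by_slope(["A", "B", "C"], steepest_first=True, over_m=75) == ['B', 'C', 'A']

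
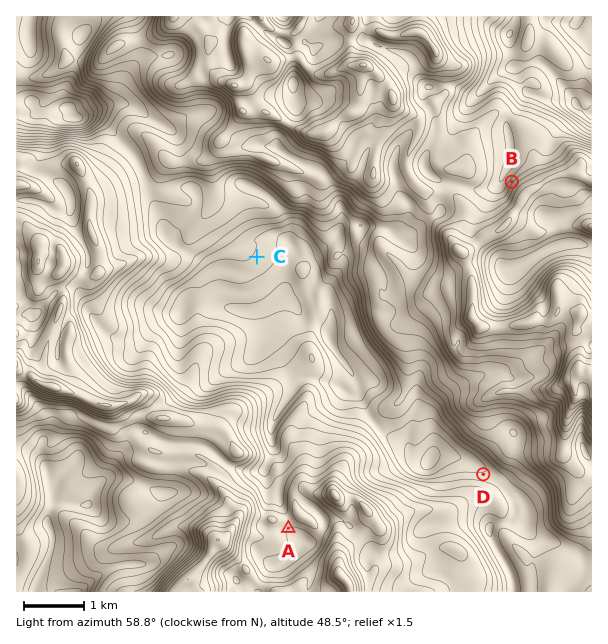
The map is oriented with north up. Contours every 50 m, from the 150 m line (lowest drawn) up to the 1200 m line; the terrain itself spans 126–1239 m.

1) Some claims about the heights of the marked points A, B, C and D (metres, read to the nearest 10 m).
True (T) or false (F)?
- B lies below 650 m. F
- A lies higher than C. T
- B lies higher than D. T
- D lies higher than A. F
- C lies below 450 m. T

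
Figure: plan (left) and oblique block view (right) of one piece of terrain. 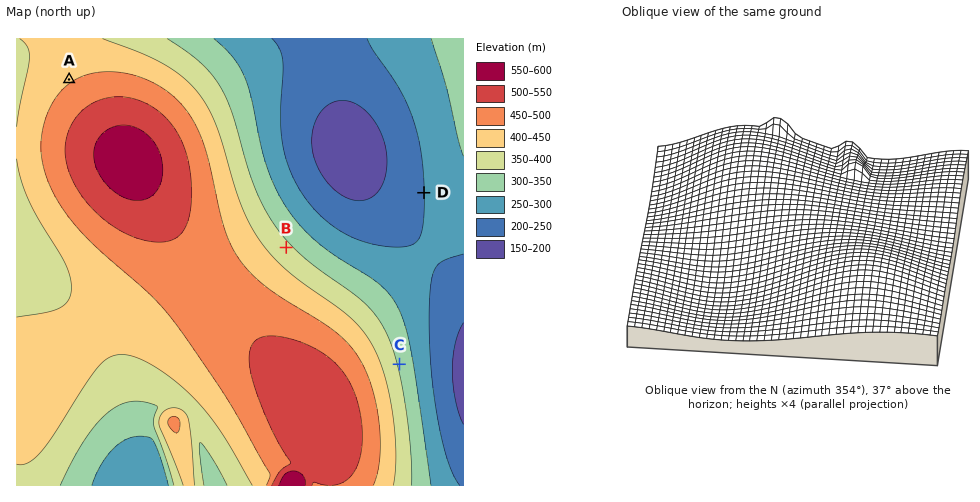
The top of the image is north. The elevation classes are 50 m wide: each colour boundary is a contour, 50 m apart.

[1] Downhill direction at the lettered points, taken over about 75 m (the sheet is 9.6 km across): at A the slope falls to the NW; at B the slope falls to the NE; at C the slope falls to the E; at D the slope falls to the W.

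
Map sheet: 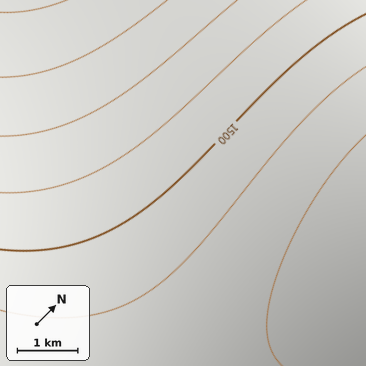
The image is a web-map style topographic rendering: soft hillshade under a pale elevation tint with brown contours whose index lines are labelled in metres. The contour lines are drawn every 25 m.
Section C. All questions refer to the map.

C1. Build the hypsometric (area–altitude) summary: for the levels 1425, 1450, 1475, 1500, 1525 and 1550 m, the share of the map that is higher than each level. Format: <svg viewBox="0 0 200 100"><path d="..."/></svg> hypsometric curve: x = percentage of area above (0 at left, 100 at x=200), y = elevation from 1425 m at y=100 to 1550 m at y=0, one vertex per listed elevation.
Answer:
<svg viewBox="0 0 200 100"><path d="M187 100l-19-20-26-20-33-20-38-20-46-20"/></svg>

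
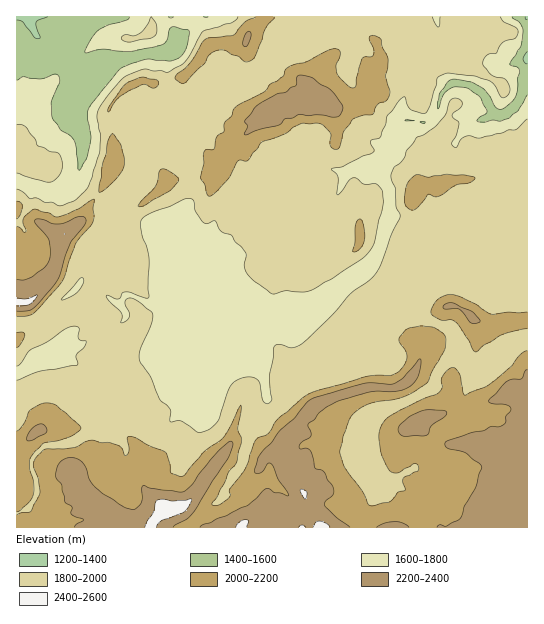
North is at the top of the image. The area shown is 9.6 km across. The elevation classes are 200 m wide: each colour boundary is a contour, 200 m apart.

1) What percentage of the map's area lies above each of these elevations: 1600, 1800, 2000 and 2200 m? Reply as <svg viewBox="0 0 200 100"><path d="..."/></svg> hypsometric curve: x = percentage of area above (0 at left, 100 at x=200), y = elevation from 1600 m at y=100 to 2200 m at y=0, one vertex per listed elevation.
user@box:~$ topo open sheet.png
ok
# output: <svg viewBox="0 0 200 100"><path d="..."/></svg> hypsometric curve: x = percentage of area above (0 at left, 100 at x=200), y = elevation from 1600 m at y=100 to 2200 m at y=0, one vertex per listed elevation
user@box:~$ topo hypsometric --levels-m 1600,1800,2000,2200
<svg viewBox="0 0 200 100"><path d="M191 100l-36-33-94-34-40-33"/></svg>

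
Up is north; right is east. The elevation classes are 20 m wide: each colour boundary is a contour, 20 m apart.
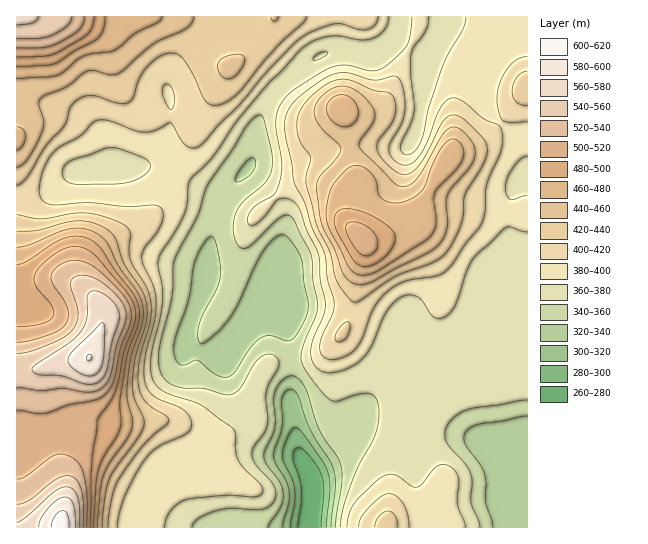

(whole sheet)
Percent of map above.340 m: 91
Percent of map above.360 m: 82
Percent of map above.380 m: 61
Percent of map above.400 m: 43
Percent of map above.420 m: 33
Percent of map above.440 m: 24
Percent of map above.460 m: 18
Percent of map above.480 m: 13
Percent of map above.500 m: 10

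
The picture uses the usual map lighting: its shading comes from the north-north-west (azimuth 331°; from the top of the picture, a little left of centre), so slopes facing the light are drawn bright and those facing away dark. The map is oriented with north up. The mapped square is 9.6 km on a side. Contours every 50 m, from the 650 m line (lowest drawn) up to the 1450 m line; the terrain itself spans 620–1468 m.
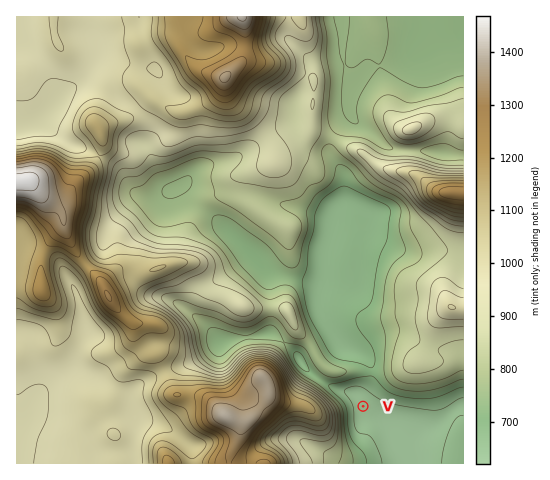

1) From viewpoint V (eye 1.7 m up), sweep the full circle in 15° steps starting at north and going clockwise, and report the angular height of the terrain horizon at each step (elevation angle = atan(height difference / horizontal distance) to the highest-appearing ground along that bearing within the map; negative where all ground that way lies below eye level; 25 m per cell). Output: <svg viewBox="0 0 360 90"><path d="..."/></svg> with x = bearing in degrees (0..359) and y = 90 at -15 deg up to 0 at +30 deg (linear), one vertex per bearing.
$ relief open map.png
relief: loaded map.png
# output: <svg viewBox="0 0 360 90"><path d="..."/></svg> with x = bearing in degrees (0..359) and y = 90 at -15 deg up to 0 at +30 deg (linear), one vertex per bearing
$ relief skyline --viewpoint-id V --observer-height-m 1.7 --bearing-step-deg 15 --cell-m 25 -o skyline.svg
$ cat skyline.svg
<svg viewBox="0 0 360 90"><path d="M0 48l15 1 15-4 15-5 15 2 15 8 15 8 15 0 15 1 15 2 15 0 15-4 15-4 15-6 15-8 15-12 15-12 15-9 15 2 15 12 15 23 15 2 15-1 15 2"/></svg>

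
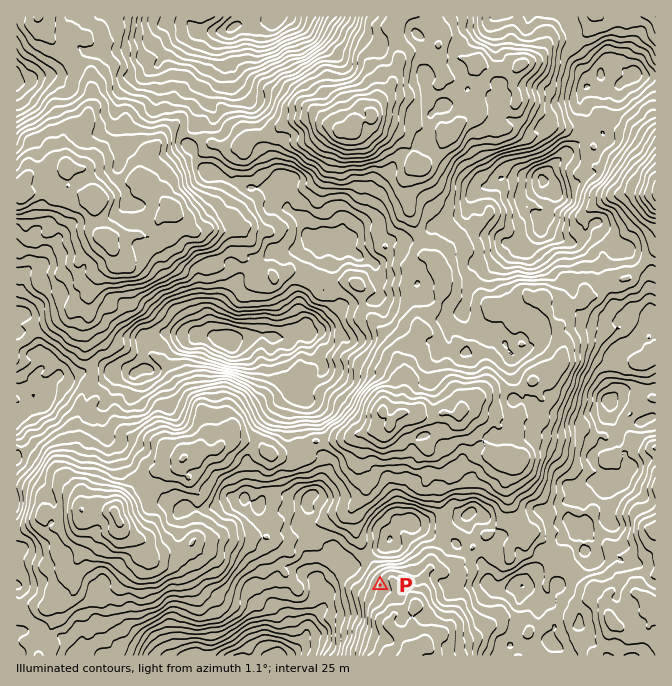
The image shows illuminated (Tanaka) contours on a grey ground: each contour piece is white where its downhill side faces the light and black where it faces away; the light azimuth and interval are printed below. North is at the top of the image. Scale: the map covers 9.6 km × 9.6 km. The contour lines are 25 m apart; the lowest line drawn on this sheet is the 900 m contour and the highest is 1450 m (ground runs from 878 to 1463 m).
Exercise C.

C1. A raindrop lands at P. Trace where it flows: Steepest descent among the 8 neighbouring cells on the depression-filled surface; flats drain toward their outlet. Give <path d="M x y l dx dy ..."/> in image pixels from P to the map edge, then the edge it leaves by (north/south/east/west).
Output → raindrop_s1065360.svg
<path d="M380 585l-15 0-15-15-8 0-18 18 0 9 1 1 0 7-15 15 0 5-2 2 0 3-1 2 0 3-2 3-15 16-5 0-1 1"/>
exit: south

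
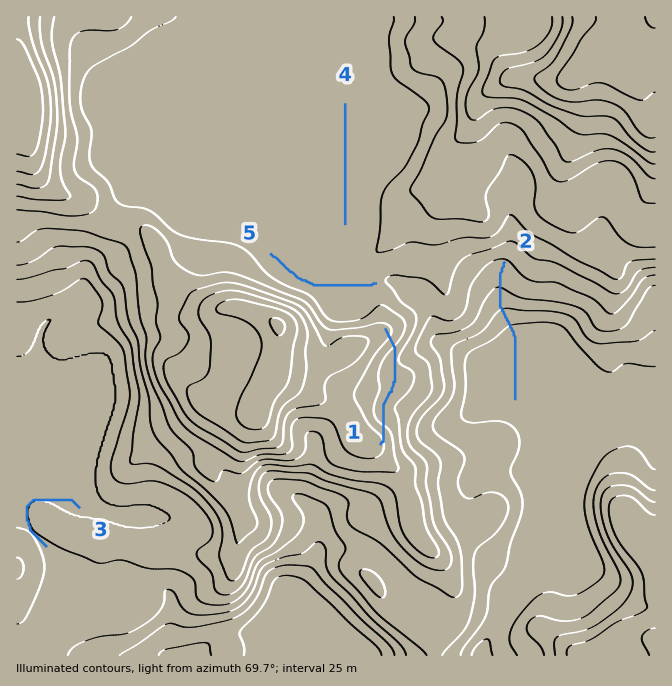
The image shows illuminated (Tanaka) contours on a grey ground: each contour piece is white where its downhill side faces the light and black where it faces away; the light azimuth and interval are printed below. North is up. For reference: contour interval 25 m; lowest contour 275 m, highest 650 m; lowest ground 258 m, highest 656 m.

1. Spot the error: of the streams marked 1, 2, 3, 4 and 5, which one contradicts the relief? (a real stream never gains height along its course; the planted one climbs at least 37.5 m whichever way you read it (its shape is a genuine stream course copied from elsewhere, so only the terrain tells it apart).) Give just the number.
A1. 1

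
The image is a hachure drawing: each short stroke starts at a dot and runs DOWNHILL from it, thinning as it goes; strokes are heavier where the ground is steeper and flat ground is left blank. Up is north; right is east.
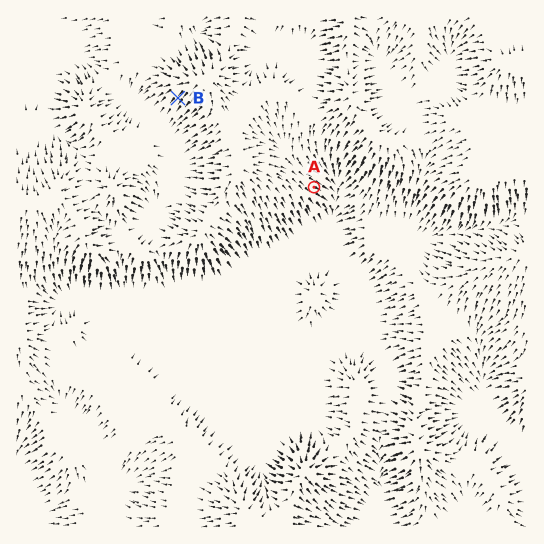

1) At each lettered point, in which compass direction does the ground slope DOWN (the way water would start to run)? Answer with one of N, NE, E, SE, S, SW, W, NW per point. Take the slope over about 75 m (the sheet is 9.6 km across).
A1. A SE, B SW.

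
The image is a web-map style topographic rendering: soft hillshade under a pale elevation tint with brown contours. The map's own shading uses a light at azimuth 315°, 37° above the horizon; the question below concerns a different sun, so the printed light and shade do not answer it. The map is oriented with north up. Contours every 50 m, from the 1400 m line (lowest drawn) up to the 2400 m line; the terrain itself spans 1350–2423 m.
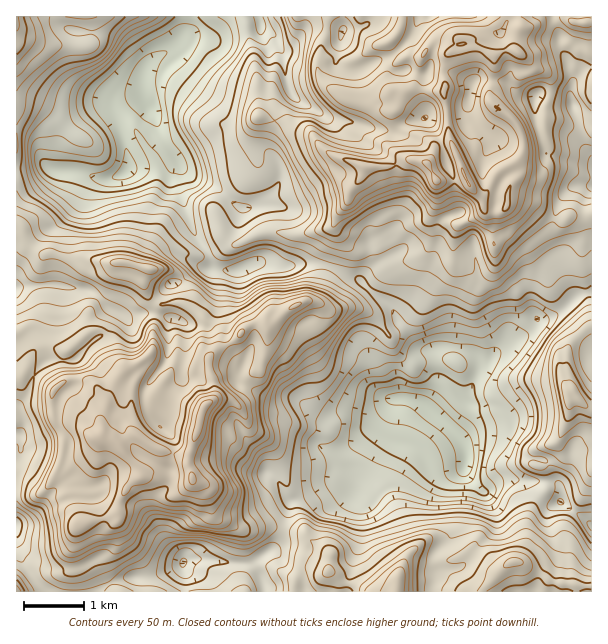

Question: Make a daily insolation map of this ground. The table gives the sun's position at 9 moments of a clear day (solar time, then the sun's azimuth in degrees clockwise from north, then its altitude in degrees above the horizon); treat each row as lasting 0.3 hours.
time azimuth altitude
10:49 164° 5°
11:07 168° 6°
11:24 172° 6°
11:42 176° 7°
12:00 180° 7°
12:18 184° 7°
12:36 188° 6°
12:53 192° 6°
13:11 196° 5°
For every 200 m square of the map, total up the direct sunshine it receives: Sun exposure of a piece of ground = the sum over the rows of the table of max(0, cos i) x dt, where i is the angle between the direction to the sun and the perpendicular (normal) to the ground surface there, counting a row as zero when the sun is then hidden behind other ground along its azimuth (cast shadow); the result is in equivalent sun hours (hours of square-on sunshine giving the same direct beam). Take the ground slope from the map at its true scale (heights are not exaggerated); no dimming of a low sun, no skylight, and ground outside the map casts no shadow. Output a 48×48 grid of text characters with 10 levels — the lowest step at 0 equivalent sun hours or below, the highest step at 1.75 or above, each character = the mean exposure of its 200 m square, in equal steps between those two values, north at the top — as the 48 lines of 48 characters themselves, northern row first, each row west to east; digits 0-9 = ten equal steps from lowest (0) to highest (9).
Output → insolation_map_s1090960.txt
000255545641000000000023200010000000000000001432
210000123000000000000002000000001000000000222477
342221230000000000000000000001320010011000000232
545666620000000000000000000000000233456347410144
455554100000000000000000100000000100343432431131
544210000000000000000000110000000000010001476430
222000000000000000000000011000011002100000102242
221000000000000000000000000000000001000300001115
320000000000000000023100000000000000000361001102
100000000000000000146420000000000000000003001223
000000000000000000011243200000000000000000101024
000000000000000000000014441000000000200000101212
000000000000000000000003554421225610200002200110
000000000000000000000000353025678731220020323200
000000000000000000000000113157899788781102323000
000000000000000000000000011479875678884112321000
000000000000000000000000002986443256105457552011
000000000000000000000000003544433454379876553454
100000000000000000000000025433234454665225545643
210000000000000000000000001322331232323445454323
322210112100000000000000000144212333212554532222
122100023233100000000000000002333434432566421101
000000000000000000000000000001554434543564331000
000000000000000000000000100000254335656775542000
000000000000000000000027852331023345566666310000
000000000000000000001155246886203553355432000000
100000000000000000144432467534403432223200000001
000000000000000001432434664212441000001000000001
000000000013000000102556652100010000000000000000
010000000221000000002577642100000000000000001000
310010001000000000026576542000000000000000222000
411200000000000000003311220000000000000000022210
222100000000000055301100100000000000000000001353
233110000000000243520010000000000000000000000257
213331000000000211151011000000000000000000000354
010123431220001411257410000000000000000000001432
000013355113301001345520000000000000000000025421
000013543200220000132210000000000000000000001442
000210321123211000000000000000000000000000000014
003100000465227532100000000000000000000000000002
686200001467788765300000000000000000000000000002
564200001259998642100000000000000000000000000001
002212446556778996200100000000000000000000000000
001267688644799999977521000000000010000000000000
012468866754321256774000100000000220000000000000
002575357762000000000001000000000211100002100000
012344563000000000002311222000001111000046520000
004676510000000000000222465300011110000356544322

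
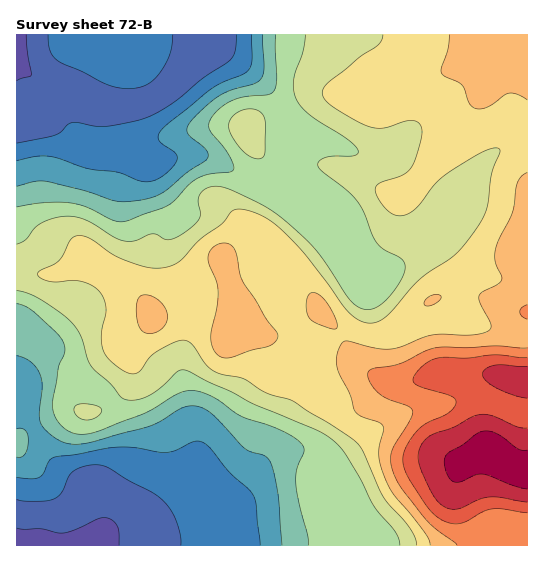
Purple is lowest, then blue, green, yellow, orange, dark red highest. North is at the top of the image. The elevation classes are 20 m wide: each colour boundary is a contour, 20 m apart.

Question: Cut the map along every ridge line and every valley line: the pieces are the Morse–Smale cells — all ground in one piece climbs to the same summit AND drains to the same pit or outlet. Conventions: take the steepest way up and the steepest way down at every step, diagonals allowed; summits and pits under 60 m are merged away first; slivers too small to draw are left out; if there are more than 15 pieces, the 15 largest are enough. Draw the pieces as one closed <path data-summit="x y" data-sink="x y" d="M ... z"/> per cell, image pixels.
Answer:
<path data-summit="527 473" data-sink="17 52" d="M463 34l-446 0-1 238 38 2 25-13 11-3 41 28 12 13 8 16 5-14 14-14 52-25 1-5 6-7 20-16 8-3 12 7 10 10 4 8 8 7 28 45 21 25 11 23 8 10 23 13 17 4 44-9-4-5-4-9-11-41 0-11 6-7 20-7 17-1 12 2 35 15 14 1 0-228-22 2-24 12-10-17-13-16 4-15z"/><path data-summit="527 473" data-sink="17 545" d="M257 231l-8 3-20 16-6 7-1 5-52 25-14 14-5 14-8-16-12-13-41-28-11 3-25 13-38-1 0 272 511 1 1-234-14-2-35-15-12-2-17 1-20 7-6 7 0 11 11 41 4 9 5 4-33 9-21 0-16-7-19-14-15-28-21-25-28-45-8-7-4-8-10-10z"/><path data-summit="527 473" data-sink="17 545" d="M527 34l-63 1-5 29 13 16 10 17 24-12 22-4z"/>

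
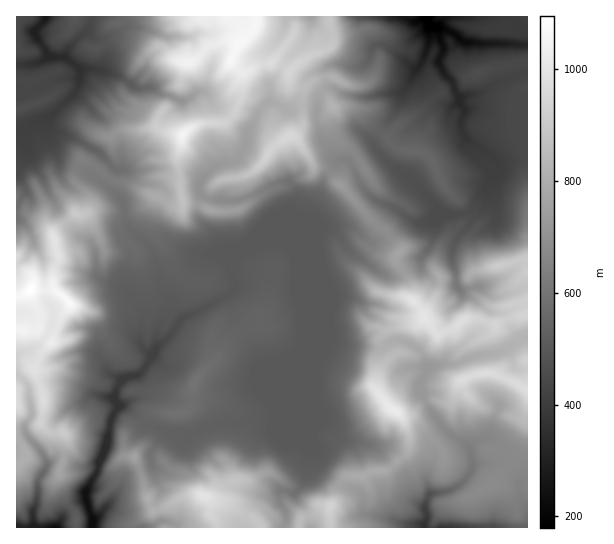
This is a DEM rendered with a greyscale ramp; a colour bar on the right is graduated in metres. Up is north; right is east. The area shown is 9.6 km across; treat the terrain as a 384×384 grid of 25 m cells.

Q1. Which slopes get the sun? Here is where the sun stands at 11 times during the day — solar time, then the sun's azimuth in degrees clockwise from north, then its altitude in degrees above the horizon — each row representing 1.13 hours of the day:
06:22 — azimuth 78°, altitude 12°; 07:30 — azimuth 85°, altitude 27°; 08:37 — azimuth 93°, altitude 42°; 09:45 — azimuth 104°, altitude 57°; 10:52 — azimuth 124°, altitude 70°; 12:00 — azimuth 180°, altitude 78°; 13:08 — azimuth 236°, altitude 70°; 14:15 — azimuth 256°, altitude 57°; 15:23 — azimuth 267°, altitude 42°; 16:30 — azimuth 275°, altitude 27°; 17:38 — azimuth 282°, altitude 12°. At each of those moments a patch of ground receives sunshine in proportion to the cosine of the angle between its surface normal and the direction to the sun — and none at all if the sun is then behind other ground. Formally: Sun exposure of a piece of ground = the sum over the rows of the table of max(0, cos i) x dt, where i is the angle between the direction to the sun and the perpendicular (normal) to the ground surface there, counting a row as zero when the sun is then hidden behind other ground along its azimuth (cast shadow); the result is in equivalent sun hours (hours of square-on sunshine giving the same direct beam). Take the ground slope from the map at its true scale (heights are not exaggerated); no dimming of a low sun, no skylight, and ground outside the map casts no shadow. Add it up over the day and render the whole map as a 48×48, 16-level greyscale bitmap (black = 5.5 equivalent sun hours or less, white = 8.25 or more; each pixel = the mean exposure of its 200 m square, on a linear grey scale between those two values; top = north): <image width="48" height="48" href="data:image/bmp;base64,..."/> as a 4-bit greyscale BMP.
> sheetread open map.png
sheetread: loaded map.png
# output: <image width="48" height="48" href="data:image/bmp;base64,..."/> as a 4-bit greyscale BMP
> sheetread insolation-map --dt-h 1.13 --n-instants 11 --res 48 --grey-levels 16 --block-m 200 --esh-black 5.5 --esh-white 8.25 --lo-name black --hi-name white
<image width="48" height="48" href="data:image/bmp;base64,Qk32BAAAAAAAAHYAAAAoAAAAMAAAADAAAAABAAQAAAAAAIAEAAATCwAAEwsAABAAAAAAAAAAAAAAABEREQAiIiIAMzMzAERERABVVVUAZmZmAHd3dwCIiIgAmZmZAKqqqgC7u7sAzMzMAN3d3QDu7u4A////AFMxTABs24it3N7u6re7zbvLy7hWVVeKvKCaeQFbyru9zO7uvHl83bzd3NgrzN7e7rNsxANaycm9ze7curhFd6zd3dpIzu7u7sQ7owCbuqqYeKzN3MuBB73u7d11eM7u7sUbpgCdy6uoRbzcvLmqht3d3d28u67u7tklymAru6zbh3lyWmrdx1iKvd7u7c3u7utXynAHupuql6tnhp3u7ImYm93u7d7u7uZsyqEAl8vO63WN7d7d3cvM3Nze3e7u7oWcyaYAus7u7t3u7d3d3d3birvdzd7u3GfJd5sQvd7u7u7u7d3d3dzKl6vMrM3cvITJRp1gjO7u7u7u7d3d3cu5qqqanMu73pTJqquIWt3e7u7u7d3d3Mupymeay7y73Kjaq7qGrN7u7u7u7t3d3LmLuKq8zdu8vKvbq83JSM7d7u7u7u3d3LZbmszMvcqazc3bqr3LmIzdzu7u7u7d3bhKvN3rdYq9vN7Zmr3d3Jre3u7u7u7t3ctr3d3d24d5ze7XZ6vN3MnO7u7u7u7t3dt63cy6zczd293dlHu93dys3u7u7u7d3dyr7Lu7vN3M7u7elYvN3d3Kze7u7u7d3cuc3Ku93d7t3e7utEWs3d3cve7u7u7d3cqIvd3ratys7e7u2nWLzd3d7t7u7u7d3dqJir3KkDbN7e3dsza83d3e7u7u7u7t3dunmrqblVqavb3dRHrN3d3e7u7u7u7u3cuYMSaadpq87sycmavd3d3e7u7u7u7u7duUm7aMQrms3phsqqrN3e3u7u7u7u7u7tyLzcl3Foms7pOMu6i83e3u7u7u7u7u7tzdzctomYUhOUONmqq83e7u7u7u7u7u7t3e26m6y5dCRGeLnMyc3d3bvu3u7u7u7t3e62ar3dyaiYmEzMyrzMuWmoms3d3u3e3Oyaze3d3Nu8mFfMu7vLusdYmYrd3t3tzamt3u7e7dzKiolpmKzM3dqpqrq93d7byZzd3u3d3t3HmLqqe9y7zMmqvLvLy7yrurzM3t7d7t25h5nL3ty83cqoqqmauGisvNrN3e3e7u3dmpne6r3KvNzbd4l5iZrMzZrd7e7t7u7u25rMit3Ly8vdzLi5qandy43N3t3N7u7u7ct1ms3cy7rN3bq8u4vd2Mzu7dzO7u7u7dy6vMzLu8m8zMvM3Ivdq93u7d3e7u7u7d3MmLua2nqqu8vcm6zcvNze3t3N7u7u7ty7jMyn22WKzLzNzKzbvd287t3M7u7t3dyqu8zZV2nd3czN7szbuqvL3e297u7u3cu8q7c0NIq93t3Mzt25d3nLzOys7u7u7dysyoe5mLmszdzL3d3KiardrMad7u7t3dysu6mqiKmqzeu73MuUaLvNq3XO7u7suHe8zcmZic26vd3dzcqa3Jy8yFfdze7uyKvN3cuLuLzczt3M3dyJzJnNxoSYmZmNZ8u8zdyWVVnO7tzbze7ovL3cp2dnd3msiN7d3d25mpvO7u3Nnb3orNypmJd6zd7upX3u3N3brN7u7u68uZvEMiJHnLqs3u7g=="/>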